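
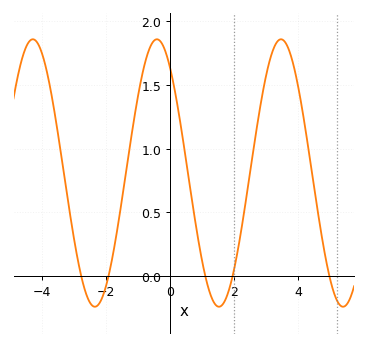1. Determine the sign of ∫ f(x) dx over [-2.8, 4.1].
positive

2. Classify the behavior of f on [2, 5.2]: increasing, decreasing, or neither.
neither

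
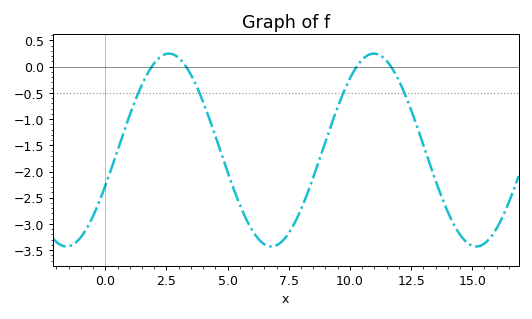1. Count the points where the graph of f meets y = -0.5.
4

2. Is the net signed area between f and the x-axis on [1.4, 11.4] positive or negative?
negative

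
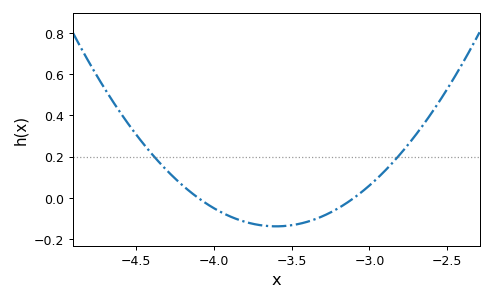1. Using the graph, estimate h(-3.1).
0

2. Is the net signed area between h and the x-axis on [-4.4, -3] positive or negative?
negative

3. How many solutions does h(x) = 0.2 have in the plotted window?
2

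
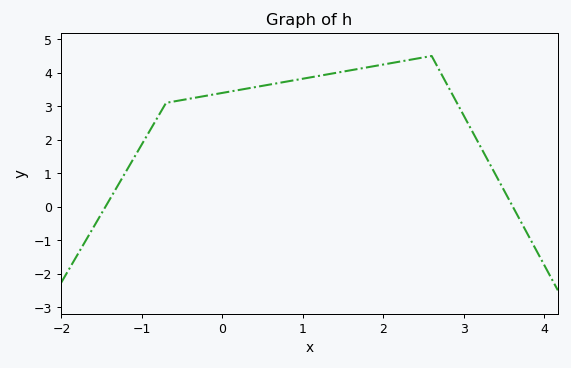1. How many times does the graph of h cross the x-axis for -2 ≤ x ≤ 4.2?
2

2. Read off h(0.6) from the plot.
3.65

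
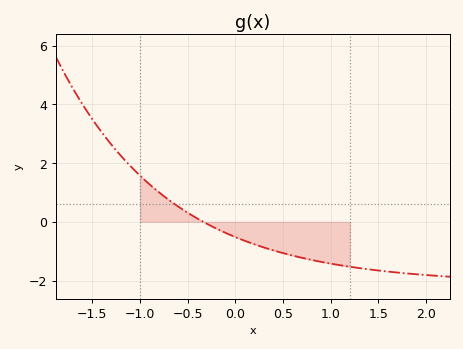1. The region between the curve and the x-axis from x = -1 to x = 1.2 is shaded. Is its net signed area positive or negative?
negative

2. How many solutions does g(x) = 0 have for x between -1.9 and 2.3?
1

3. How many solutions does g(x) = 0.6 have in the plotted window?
1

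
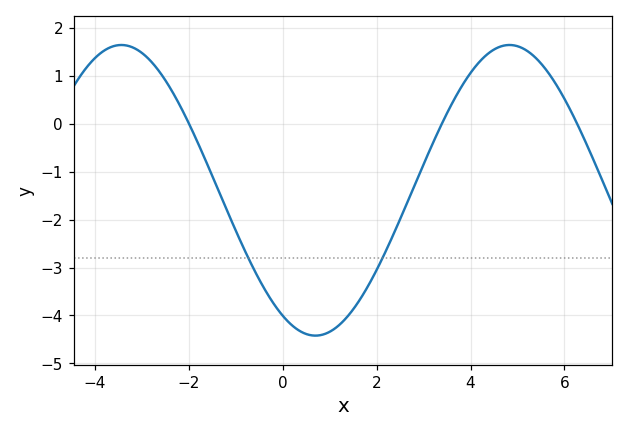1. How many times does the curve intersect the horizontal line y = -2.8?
2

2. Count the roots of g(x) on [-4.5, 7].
3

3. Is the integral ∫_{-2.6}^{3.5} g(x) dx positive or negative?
negative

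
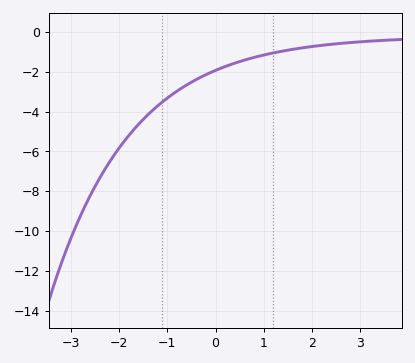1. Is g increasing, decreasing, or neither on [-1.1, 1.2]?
increasing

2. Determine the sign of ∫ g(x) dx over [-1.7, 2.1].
negative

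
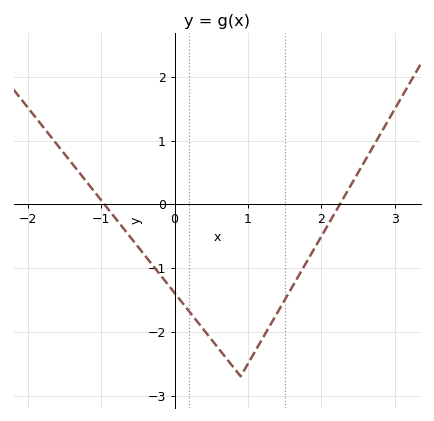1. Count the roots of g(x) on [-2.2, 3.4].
2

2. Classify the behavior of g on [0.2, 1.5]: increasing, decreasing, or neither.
neither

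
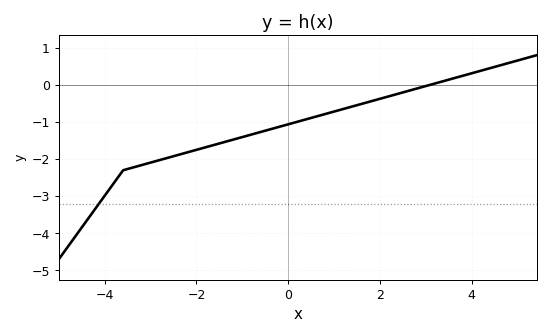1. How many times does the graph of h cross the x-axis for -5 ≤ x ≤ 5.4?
1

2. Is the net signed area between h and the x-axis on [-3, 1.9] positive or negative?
negative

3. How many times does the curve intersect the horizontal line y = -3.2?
1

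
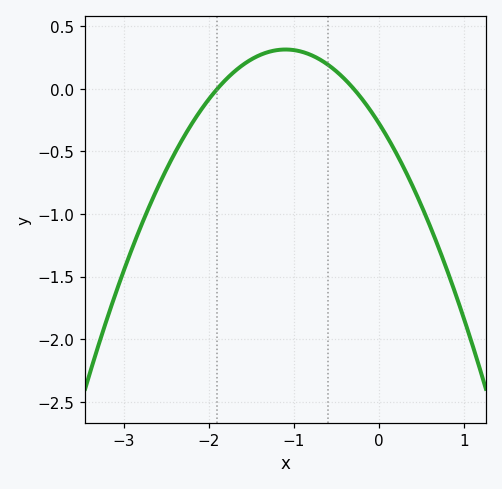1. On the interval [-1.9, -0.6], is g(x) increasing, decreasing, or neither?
neither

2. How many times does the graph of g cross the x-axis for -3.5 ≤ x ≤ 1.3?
2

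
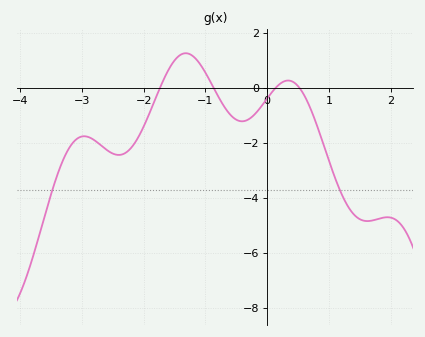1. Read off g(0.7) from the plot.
-0.744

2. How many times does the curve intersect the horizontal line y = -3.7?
2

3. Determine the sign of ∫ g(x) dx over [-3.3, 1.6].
negative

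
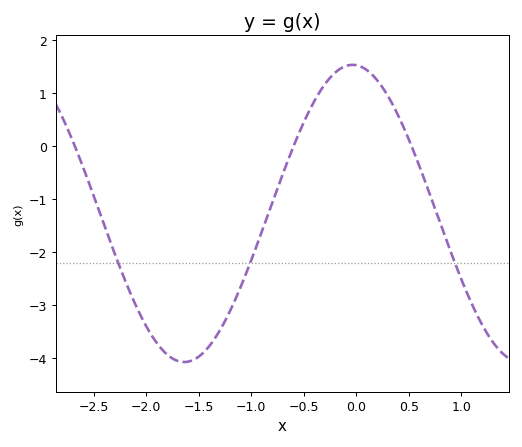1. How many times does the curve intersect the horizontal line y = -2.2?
3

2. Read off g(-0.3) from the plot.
1.16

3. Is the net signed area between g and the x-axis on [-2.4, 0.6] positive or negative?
negative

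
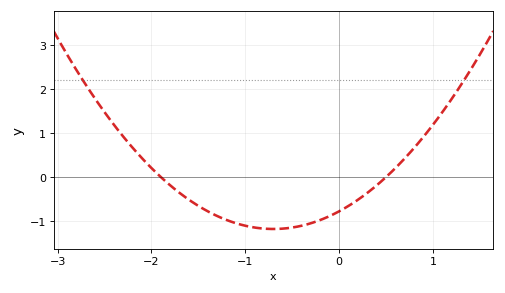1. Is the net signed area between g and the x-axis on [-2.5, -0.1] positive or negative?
negative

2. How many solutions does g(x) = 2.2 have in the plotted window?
2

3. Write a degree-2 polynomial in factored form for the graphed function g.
y = 0.82(x + 1.9)(x - 0.5)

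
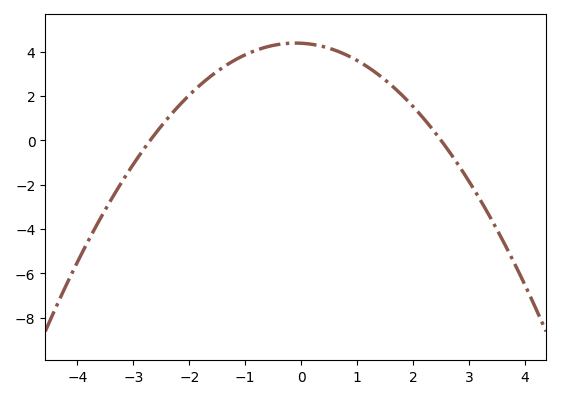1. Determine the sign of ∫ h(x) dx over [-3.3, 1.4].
positive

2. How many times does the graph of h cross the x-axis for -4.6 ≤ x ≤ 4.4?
2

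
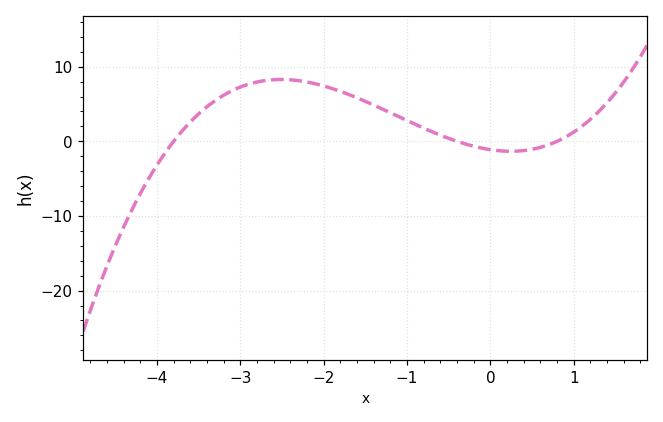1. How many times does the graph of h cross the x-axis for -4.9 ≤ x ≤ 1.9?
3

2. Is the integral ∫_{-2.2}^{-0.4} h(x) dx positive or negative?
positive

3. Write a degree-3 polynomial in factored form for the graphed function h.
y = 0.92(x + 3.8)(x + 0.4)(x - 0.8)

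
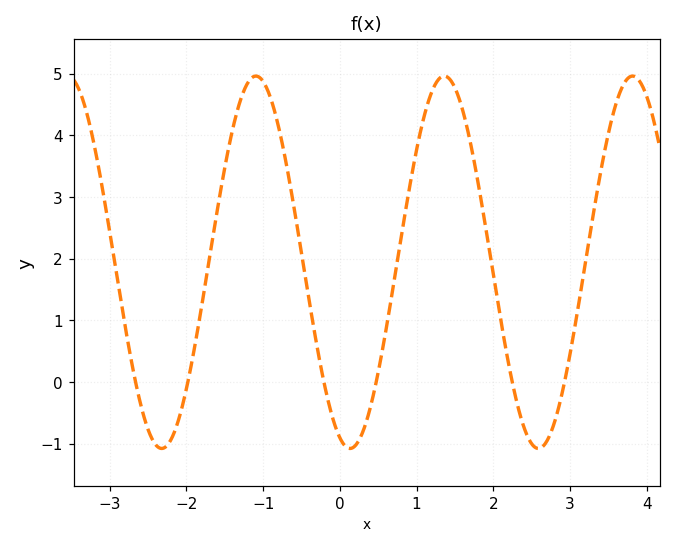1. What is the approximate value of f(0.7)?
1.58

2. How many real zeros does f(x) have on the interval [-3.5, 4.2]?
6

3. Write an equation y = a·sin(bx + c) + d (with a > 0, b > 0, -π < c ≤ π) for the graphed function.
y = 3.02sin(2.56x - 1.91) + 1.94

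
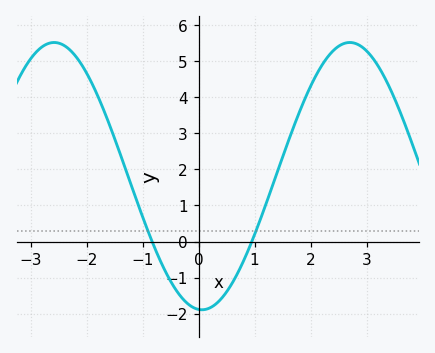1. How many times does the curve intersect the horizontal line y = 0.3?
2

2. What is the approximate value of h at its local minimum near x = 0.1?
-1.9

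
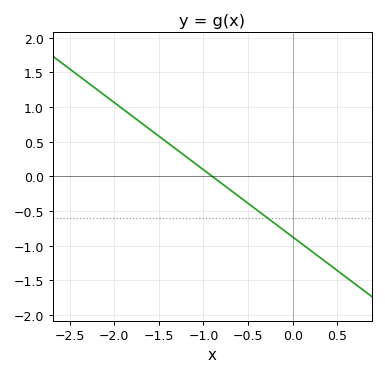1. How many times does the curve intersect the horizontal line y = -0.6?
1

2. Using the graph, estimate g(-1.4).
0.485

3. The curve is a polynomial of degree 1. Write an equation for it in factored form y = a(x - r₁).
y = -0.97(x + 0.9)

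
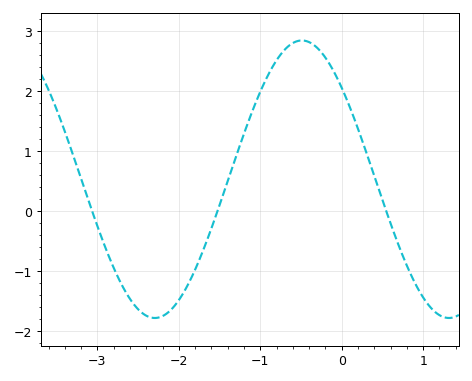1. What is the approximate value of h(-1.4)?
0.499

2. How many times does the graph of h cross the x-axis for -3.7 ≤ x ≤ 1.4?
3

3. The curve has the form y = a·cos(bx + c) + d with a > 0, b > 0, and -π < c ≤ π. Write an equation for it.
y = 2.31cos(1.74x + 0.852) + 0.53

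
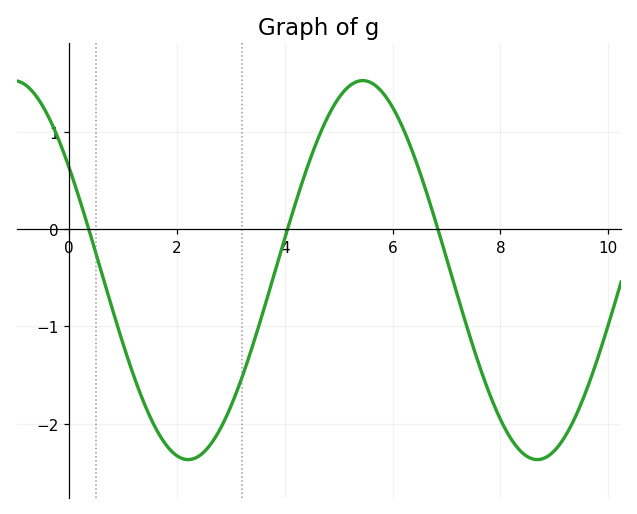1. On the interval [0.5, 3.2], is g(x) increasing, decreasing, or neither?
neither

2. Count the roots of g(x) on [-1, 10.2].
3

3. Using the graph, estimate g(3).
-1.8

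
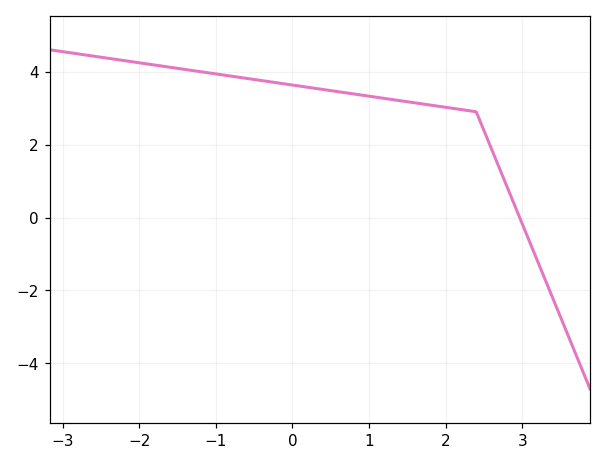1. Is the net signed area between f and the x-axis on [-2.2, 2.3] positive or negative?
positive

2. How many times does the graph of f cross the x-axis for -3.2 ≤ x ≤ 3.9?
1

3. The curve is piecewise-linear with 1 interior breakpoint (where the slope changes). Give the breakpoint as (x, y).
(2.4, 2.9)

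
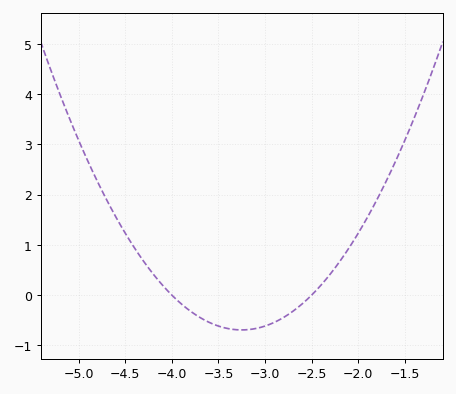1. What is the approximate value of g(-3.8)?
-0.3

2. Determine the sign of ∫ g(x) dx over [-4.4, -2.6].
negative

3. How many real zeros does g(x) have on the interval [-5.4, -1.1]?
2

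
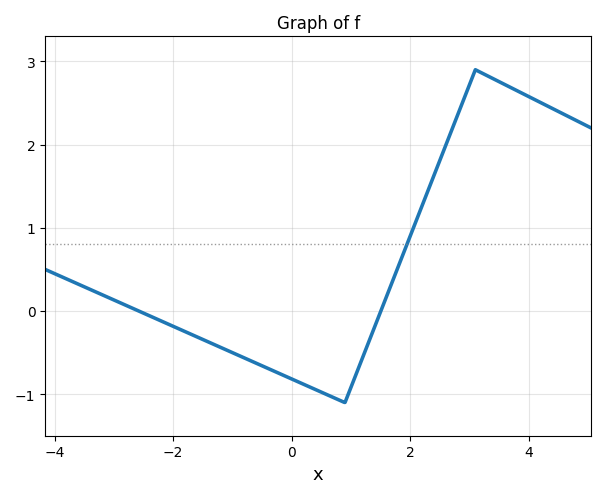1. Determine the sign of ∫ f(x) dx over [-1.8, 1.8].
negative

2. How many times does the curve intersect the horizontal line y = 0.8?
1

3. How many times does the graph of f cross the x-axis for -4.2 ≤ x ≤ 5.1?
2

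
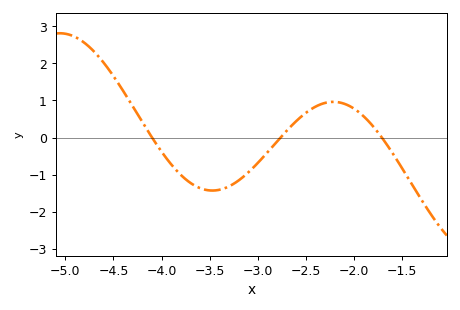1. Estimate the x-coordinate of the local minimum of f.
-3.5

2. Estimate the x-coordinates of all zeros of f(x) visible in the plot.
-4.1, -2.8, -1.7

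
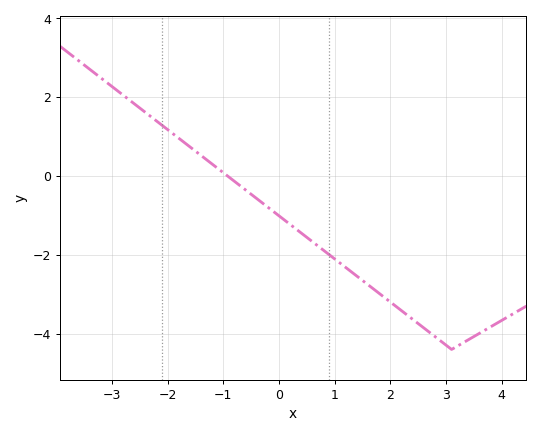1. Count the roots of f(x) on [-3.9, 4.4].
1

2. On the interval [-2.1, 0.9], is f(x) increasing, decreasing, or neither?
decreasing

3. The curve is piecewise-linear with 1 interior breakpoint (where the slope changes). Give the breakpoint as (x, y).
(3.1, -4.4)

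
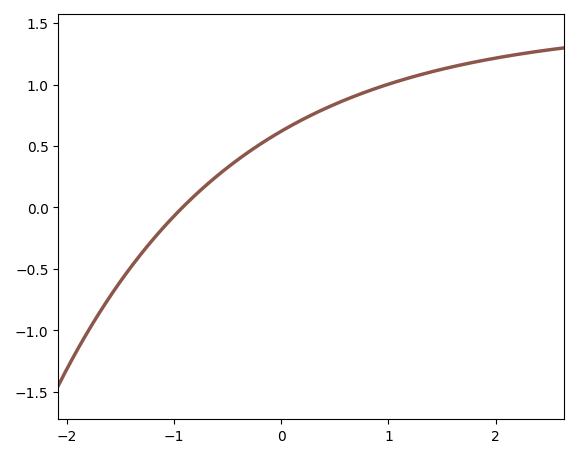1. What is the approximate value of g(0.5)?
0.84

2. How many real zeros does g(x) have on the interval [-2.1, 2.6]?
1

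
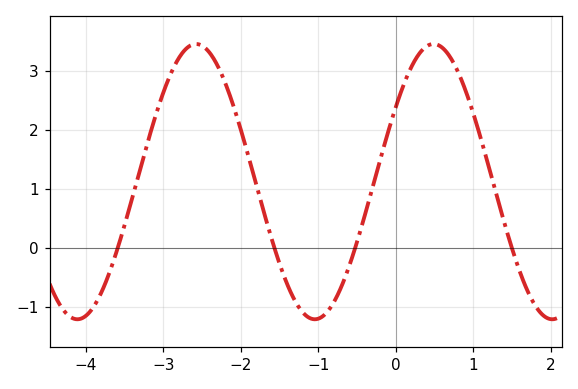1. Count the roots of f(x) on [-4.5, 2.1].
4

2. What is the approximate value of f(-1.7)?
0.598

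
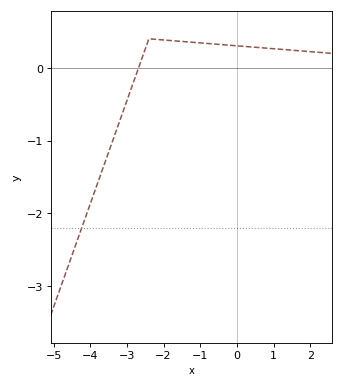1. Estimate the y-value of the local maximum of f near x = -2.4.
0.4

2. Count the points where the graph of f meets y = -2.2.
1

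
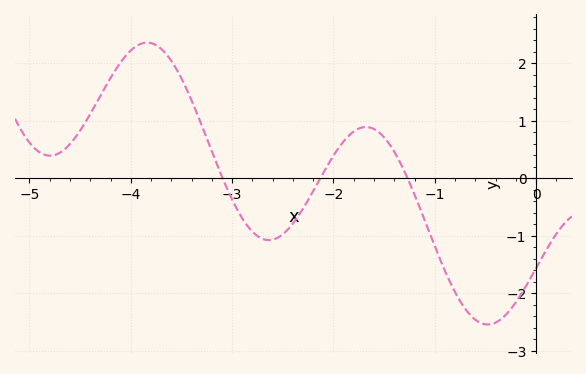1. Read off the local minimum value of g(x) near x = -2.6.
-1.08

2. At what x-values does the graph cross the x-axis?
-3.09, -2.13, -1.27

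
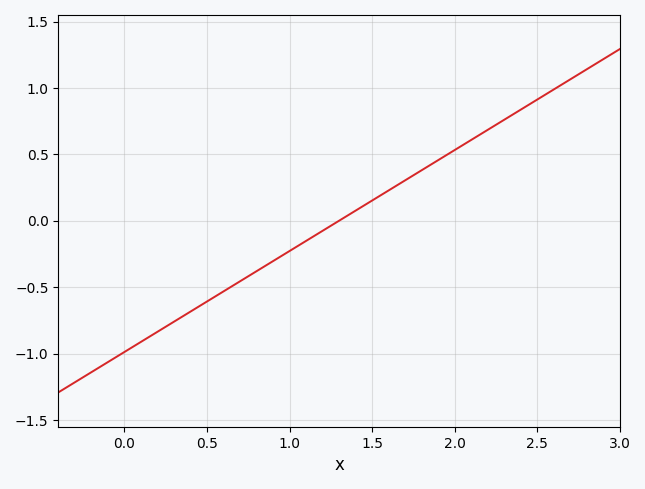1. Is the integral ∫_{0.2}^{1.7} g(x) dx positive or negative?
negative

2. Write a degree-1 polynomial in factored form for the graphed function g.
y = 0.76(x - 1.3)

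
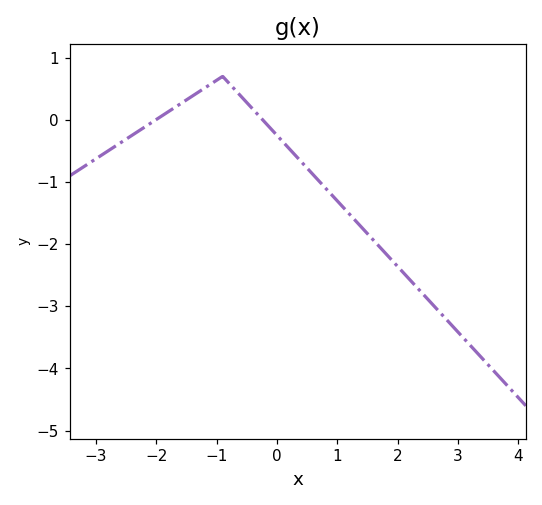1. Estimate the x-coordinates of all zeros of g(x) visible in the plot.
-2.01, -0.237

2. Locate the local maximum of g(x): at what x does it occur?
-0.901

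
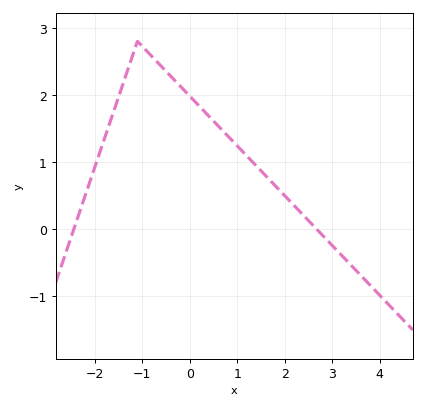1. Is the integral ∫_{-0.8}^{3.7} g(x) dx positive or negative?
positive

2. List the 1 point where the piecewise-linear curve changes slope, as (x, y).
(-1.1, 2.8)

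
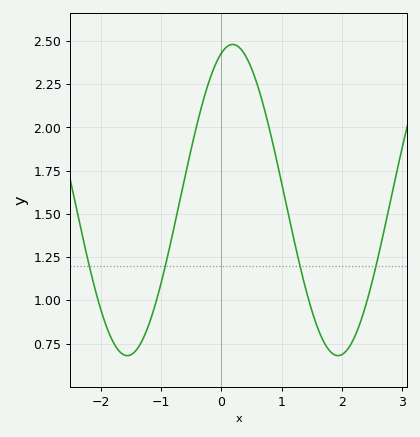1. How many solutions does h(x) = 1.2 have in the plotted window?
4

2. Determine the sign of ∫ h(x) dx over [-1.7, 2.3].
positive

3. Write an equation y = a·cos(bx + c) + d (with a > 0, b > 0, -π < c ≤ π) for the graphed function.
y = 0.9cos(1.8x - 0.34) + 1.58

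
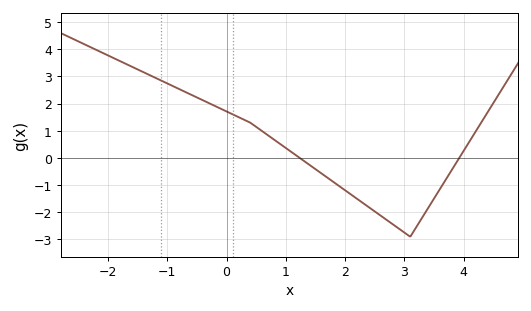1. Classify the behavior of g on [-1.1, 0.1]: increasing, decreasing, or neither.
decreasing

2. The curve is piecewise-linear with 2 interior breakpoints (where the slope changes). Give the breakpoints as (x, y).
(0.4, 1.3); (3.1, -2.9)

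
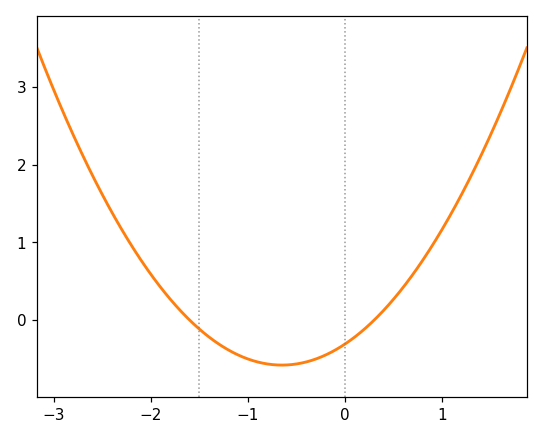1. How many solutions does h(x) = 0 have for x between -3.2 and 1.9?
2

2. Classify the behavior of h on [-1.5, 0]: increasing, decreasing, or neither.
neither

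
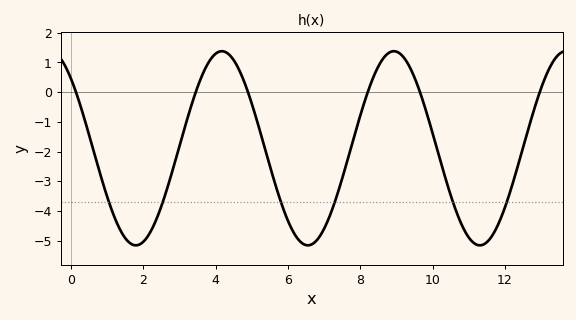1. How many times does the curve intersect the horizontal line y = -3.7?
6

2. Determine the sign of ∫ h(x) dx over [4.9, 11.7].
negative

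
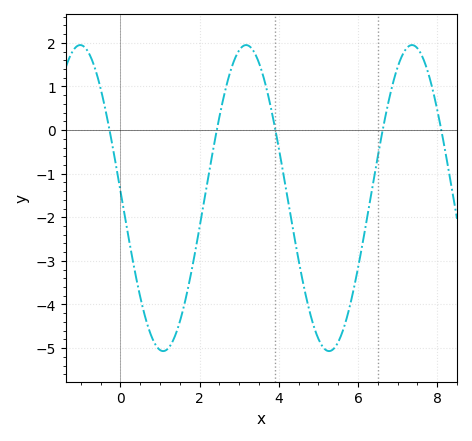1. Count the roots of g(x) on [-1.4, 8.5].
5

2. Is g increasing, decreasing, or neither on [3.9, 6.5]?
neither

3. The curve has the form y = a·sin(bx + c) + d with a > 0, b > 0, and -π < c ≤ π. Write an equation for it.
y = 3.51sin(1.5x + 3.09) - 1.56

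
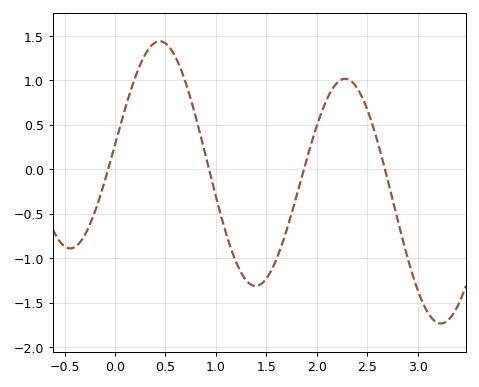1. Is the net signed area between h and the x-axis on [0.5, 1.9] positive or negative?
negative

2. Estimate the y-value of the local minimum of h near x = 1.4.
-1.31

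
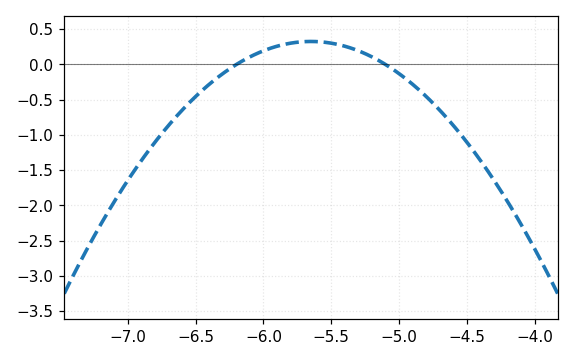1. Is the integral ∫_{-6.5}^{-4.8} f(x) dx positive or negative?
positive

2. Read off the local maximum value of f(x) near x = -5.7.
0.35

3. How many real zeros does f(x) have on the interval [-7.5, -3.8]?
2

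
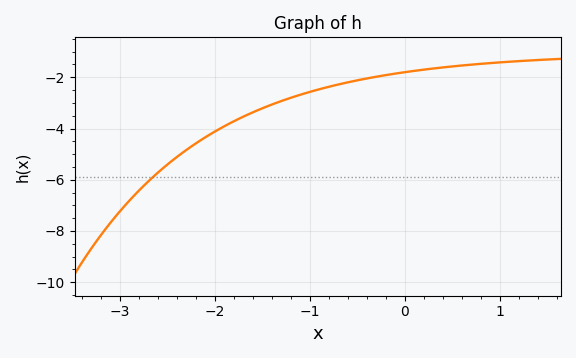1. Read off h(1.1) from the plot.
-1.4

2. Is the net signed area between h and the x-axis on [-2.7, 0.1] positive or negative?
negative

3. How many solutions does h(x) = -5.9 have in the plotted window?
1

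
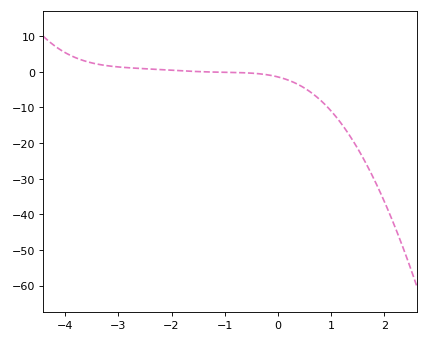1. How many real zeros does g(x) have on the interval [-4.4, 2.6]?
1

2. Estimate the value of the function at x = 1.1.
-13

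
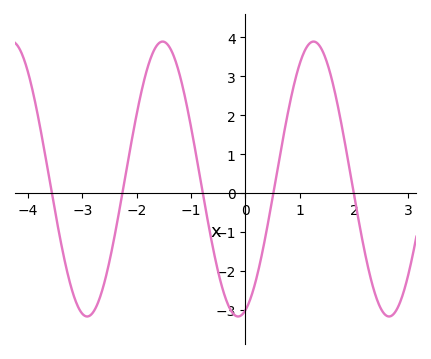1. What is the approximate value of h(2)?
-0.019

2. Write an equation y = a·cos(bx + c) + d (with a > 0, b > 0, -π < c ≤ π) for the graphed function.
y = 3.53cos(2.26x - 2.84) + 0.36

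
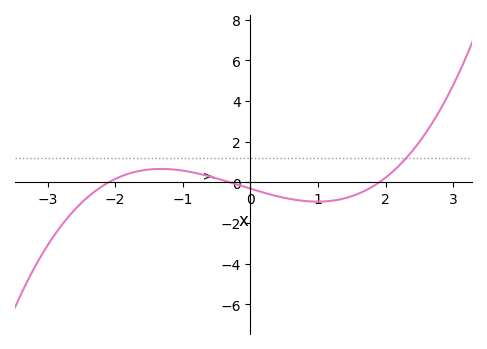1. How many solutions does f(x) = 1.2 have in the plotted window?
1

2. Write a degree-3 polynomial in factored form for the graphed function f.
y = 0.26(x + 2.1)(x + 0.3)(x - 1.9)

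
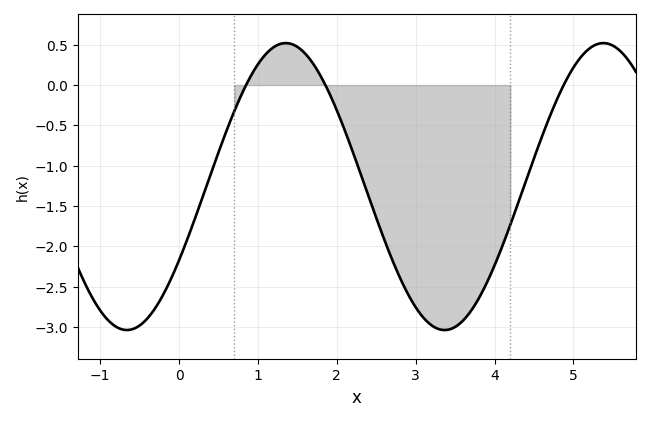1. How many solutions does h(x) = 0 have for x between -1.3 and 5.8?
3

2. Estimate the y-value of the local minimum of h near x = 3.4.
-3.04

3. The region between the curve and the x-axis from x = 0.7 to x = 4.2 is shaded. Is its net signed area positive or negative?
negative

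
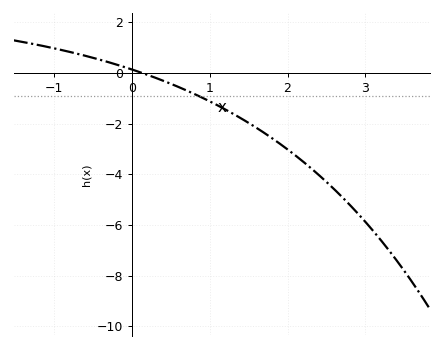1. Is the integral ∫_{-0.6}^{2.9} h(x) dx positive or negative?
negative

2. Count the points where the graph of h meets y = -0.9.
1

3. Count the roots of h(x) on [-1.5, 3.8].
1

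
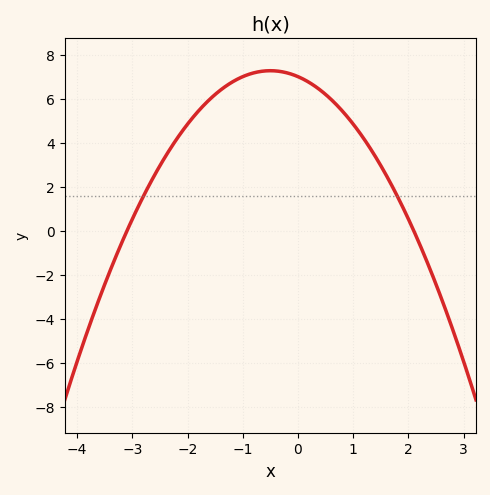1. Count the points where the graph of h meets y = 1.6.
2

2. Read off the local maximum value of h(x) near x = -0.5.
7.4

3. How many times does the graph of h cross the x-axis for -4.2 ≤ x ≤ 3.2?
2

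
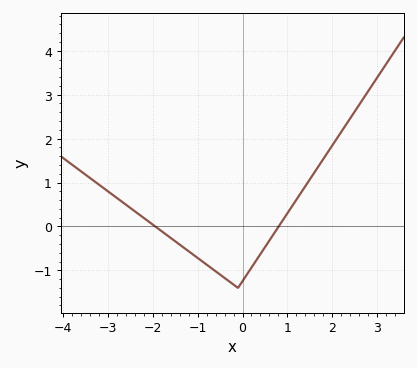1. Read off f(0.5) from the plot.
-0.5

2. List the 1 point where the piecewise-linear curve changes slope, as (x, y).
(-0.1, -1.4)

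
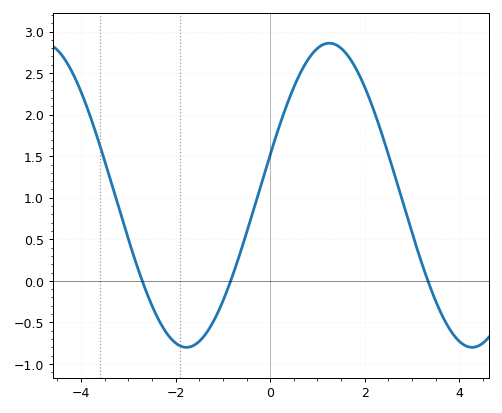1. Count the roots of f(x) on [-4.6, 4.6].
3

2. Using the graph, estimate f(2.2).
2.04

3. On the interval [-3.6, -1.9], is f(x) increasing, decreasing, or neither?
decreasing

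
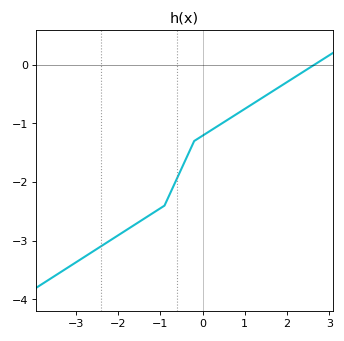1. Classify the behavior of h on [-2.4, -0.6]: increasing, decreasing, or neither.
increasing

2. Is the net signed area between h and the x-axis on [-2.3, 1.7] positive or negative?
negative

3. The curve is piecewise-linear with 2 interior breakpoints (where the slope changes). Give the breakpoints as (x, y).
(-0.9, -2.4); (-0.2, -1.3)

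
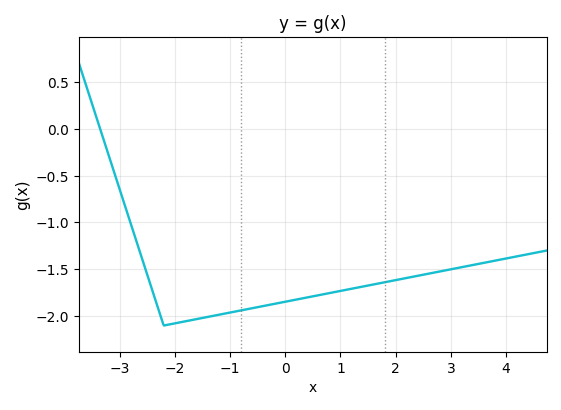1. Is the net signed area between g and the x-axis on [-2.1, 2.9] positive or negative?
negative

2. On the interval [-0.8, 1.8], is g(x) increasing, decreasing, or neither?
increasing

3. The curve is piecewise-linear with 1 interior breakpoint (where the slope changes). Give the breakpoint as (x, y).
(-2.2, -2.1)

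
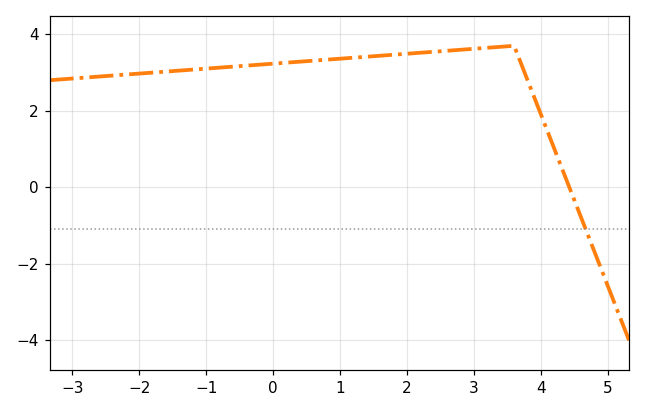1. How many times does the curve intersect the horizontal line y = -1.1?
1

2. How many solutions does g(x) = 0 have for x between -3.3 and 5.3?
1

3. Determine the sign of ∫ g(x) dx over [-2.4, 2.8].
positive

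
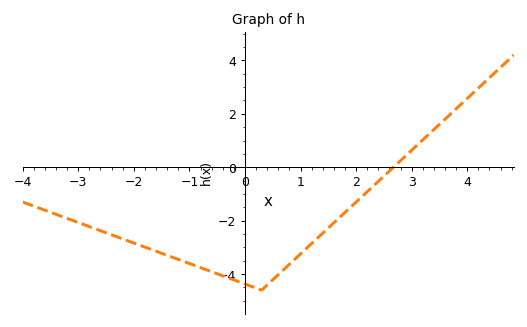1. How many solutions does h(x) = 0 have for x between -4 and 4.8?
1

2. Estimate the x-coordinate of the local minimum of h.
0.2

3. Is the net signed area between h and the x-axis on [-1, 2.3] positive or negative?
negative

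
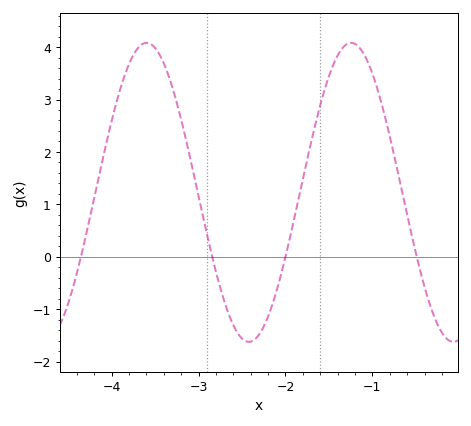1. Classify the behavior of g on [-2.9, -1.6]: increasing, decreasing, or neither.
neither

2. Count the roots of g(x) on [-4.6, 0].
4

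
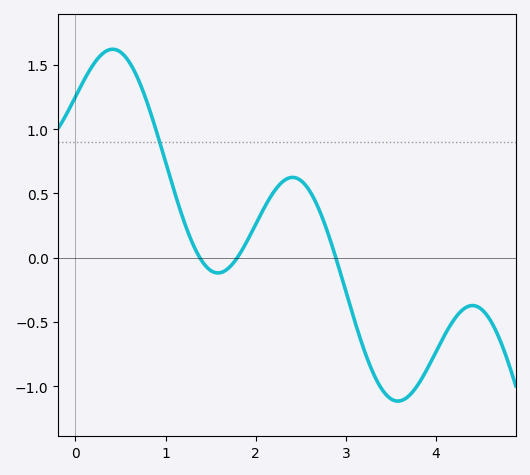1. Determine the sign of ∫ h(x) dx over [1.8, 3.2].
positive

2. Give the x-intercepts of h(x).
1.4, 1.8, 2.9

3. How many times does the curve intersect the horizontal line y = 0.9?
1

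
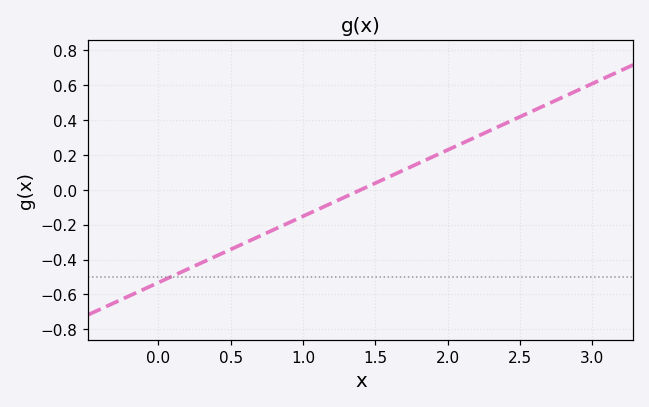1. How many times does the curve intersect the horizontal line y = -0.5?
1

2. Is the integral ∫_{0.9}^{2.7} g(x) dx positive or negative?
positive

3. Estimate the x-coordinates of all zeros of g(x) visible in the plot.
1.4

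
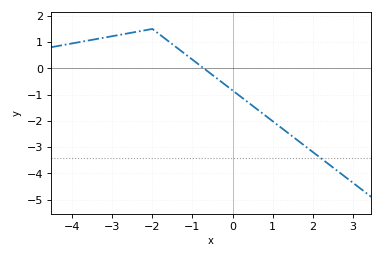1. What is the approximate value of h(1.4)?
-2.48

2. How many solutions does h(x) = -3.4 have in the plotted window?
1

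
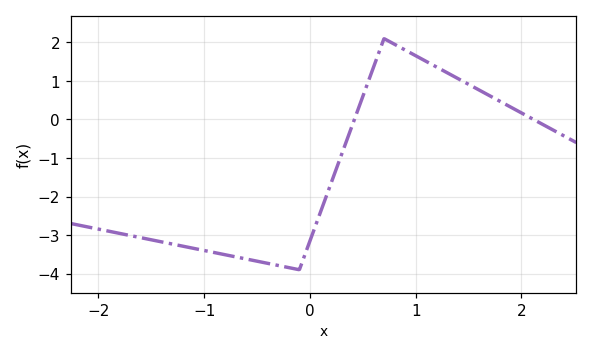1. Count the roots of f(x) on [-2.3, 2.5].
2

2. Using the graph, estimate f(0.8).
1.95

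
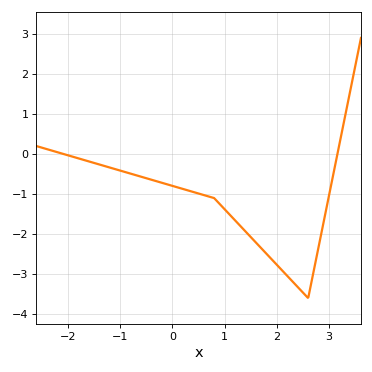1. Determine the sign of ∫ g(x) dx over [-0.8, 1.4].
negative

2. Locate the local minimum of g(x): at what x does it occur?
2.6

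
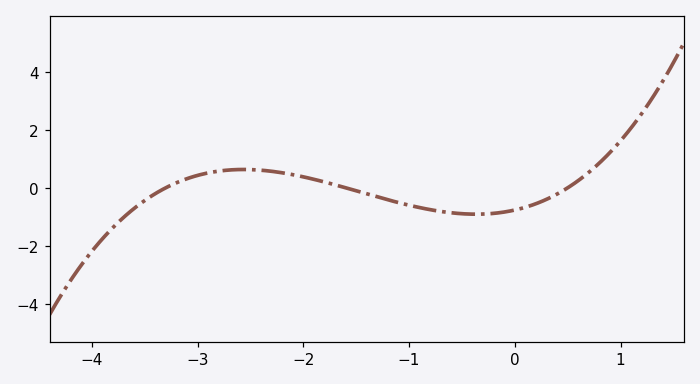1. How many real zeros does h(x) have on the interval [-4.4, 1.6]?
3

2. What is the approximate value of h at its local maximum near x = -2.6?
0.63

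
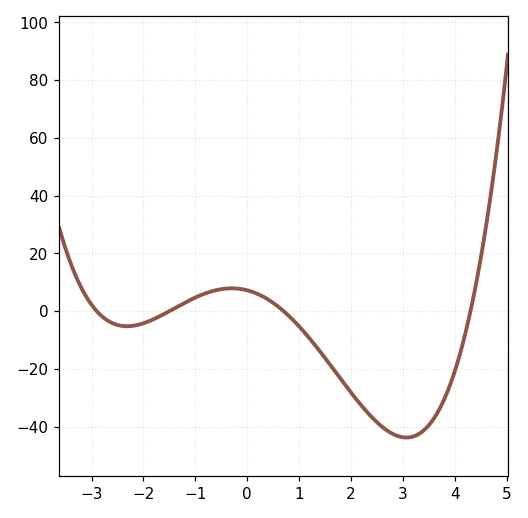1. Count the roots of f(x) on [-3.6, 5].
4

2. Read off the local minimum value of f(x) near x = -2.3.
-6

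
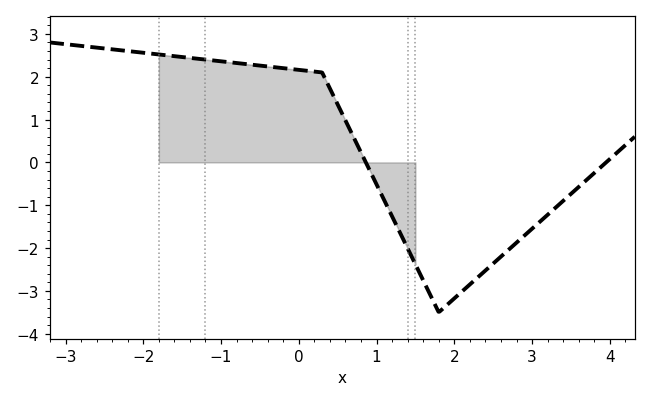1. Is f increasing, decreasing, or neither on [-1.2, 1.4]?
decreasing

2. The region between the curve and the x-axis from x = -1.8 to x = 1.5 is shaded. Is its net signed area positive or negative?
positive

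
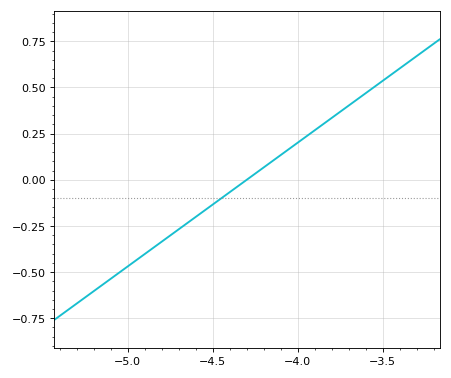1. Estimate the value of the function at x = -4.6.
-0.201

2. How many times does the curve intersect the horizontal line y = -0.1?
1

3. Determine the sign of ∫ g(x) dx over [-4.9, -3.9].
negative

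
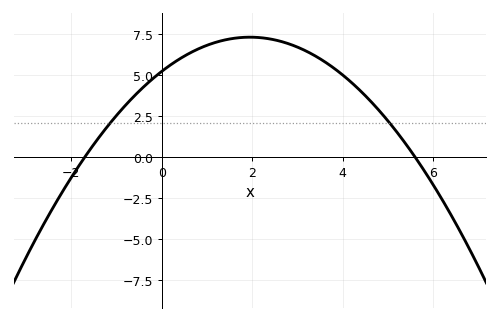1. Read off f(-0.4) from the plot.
4.2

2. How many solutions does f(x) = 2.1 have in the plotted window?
2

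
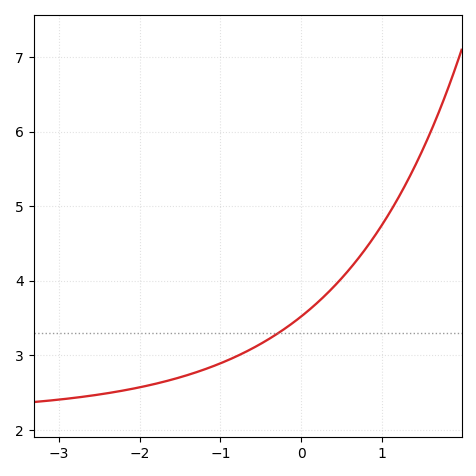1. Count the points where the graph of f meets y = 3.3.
1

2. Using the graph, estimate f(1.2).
5.1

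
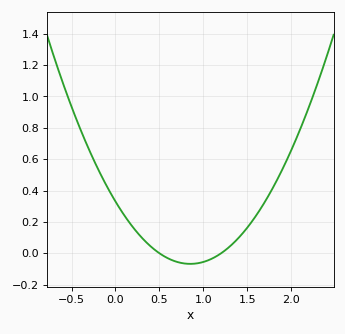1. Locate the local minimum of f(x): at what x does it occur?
0.85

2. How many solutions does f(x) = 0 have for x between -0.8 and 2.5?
2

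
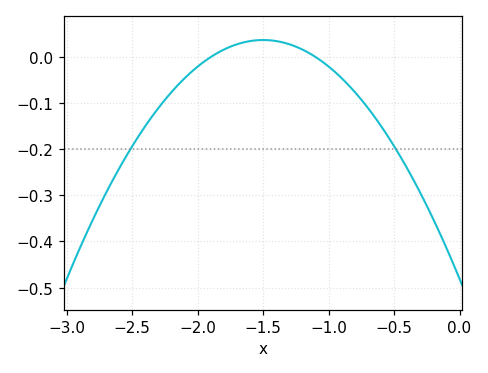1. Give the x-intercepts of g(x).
-1.9, -1.1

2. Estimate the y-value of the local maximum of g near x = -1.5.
0.04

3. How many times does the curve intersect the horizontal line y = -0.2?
2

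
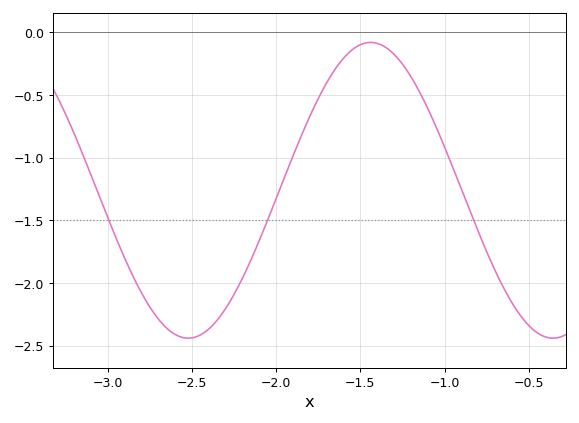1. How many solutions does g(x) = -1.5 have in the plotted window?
3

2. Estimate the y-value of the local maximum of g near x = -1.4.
-0.08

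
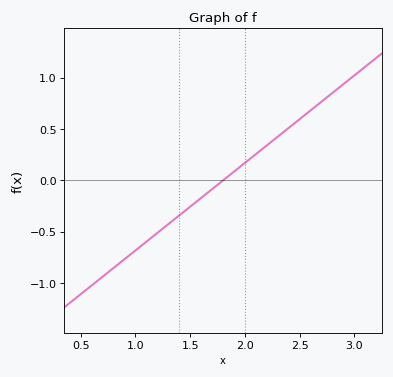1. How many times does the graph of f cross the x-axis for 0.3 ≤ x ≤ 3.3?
1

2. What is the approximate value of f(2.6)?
0.7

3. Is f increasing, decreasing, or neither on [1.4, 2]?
increasing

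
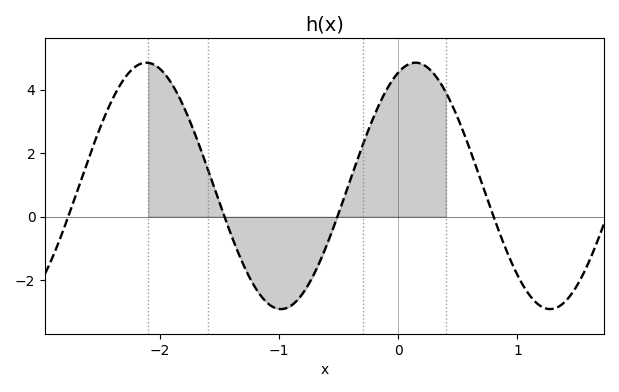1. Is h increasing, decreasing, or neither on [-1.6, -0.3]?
neither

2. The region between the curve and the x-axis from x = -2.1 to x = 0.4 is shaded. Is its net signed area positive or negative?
positive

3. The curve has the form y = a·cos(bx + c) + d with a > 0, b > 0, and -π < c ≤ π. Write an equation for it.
y = 3.88cos(2.78x - 0.402) + 0.97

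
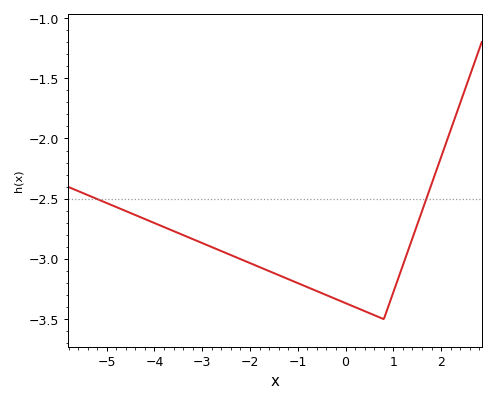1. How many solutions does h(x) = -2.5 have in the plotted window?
2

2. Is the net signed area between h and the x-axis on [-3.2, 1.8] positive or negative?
negative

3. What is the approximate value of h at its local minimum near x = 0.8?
-3.5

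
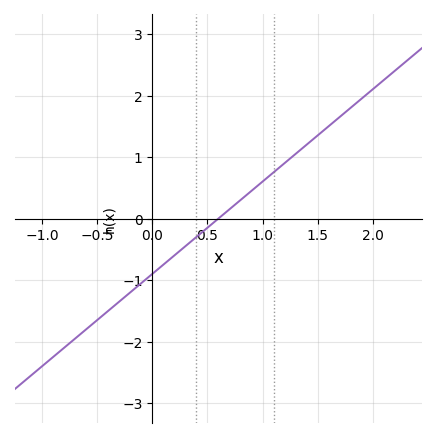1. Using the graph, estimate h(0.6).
0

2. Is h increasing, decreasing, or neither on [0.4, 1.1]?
increasing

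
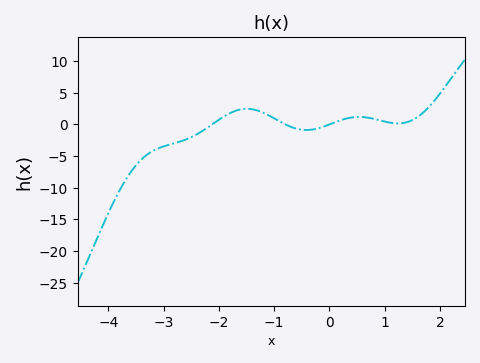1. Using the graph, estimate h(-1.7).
2.15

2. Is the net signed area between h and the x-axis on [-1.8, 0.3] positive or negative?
positive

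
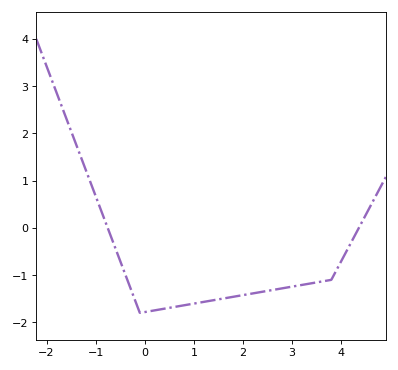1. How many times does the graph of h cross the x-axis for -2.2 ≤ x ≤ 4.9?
2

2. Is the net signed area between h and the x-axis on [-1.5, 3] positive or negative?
negative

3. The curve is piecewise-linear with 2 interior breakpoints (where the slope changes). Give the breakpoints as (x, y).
(-0.1, -1.8); (3.8, -1.1)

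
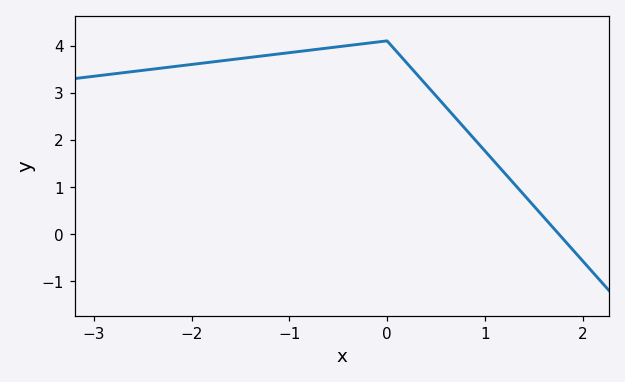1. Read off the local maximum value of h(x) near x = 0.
4.1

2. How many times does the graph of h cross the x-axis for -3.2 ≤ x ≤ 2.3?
1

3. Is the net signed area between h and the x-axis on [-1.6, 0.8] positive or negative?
positive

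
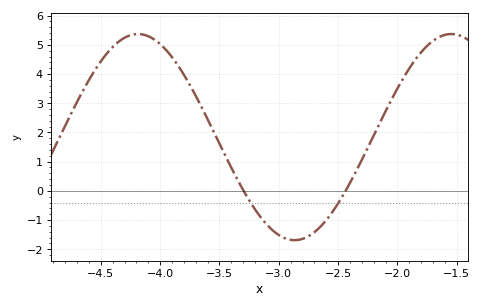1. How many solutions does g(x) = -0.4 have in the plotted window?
2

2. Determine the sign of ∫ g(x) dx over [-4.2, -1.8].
positive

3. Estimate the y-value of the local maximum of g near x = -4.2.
5.37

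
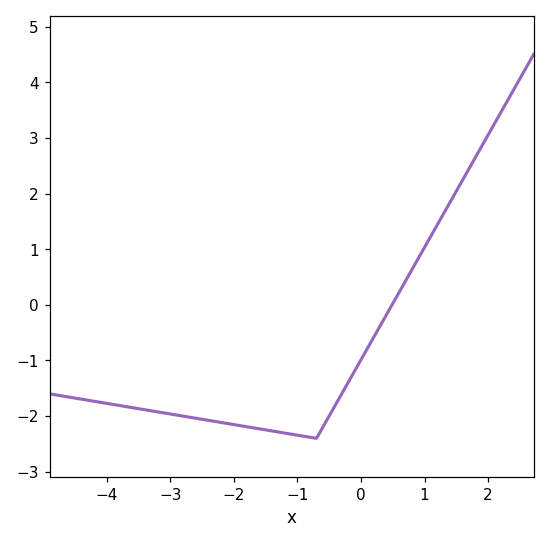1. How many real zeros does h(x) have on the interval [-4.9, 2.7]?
1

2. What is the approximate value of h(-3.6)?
-1.85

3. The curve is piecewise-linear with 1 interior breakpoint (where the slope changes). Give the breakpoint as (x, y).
(-0.7, -2.4)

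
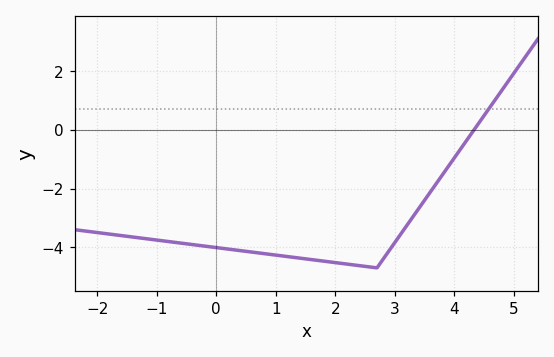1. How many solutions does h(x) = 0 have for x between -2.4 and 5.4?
1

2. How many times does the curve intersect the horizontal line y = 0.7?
1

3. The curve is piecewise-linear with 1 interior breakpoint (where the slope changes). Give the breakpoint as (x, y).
(2.7, -4.7)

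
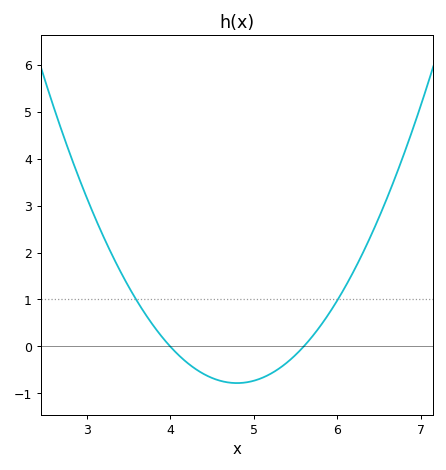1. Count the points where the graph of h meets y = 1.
2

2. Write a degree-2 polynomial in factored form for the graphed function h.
y = 1.22(x - 4)(x - 5.6)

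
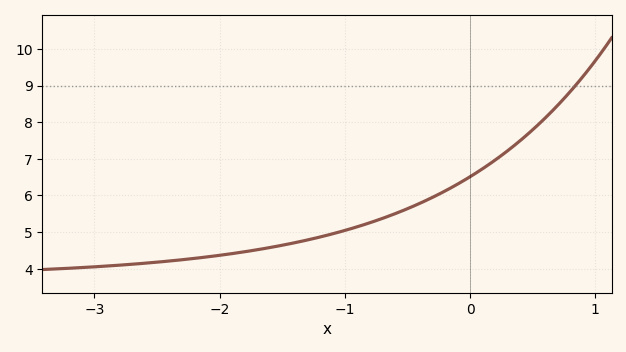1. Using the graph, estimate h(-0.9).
5.15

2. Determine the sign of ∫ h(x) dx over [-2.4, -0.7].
positive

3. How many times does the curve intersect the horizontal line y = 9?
1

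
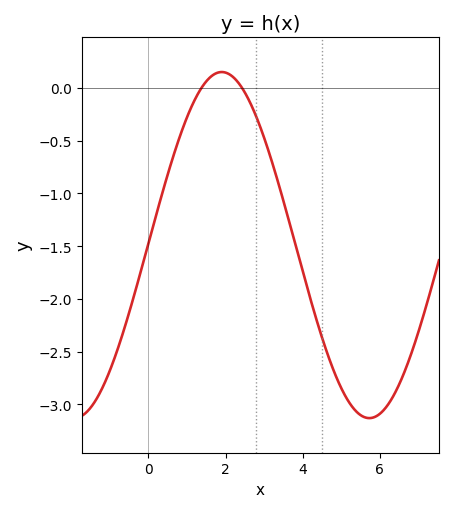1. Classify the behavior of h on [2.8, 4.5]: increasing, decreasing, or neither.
decreasing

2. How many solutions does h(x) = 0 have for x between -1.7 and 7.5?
2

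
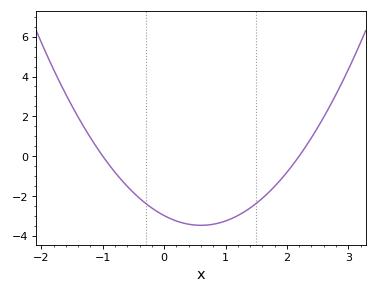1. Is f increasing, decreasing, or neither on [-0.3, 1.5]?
neither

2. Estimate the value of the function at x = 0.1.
-3.14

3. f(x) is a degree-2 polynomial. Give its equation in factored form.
y = 1.36(x + 1)(x - 2.2)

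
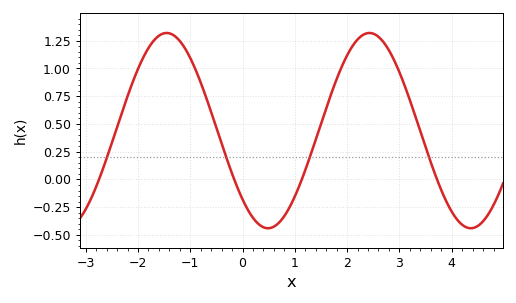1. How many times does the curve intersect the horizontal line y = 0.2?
4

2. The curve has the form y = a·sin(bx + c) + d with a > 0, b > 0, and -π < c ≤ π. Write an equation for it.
y = 0.88sin(1.6x - 2.4) + 0.44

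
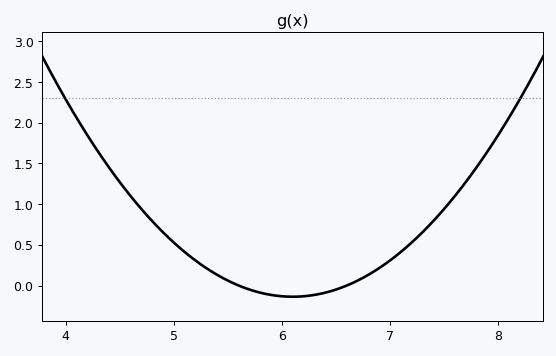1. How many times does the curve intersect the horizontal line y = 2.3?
2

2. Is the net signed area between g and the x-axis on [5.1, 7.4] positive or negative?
positive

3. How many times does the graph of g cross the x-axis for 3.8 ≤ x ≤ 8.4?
2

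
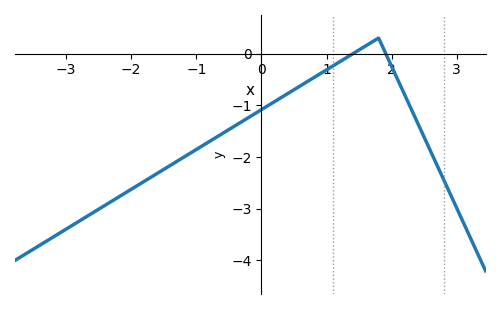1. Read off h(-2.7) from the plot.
-3.16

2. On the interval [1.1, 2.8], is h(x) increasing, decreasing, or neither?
neither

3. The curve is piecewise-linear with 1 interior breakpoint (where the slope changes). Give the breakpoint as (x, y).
(1.8, 0.3)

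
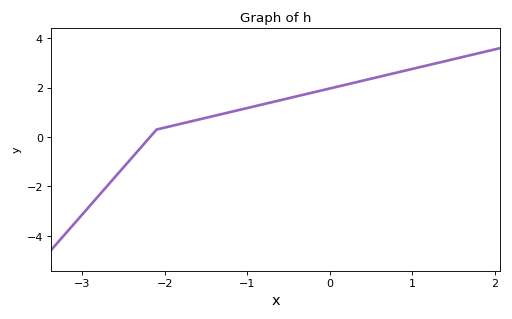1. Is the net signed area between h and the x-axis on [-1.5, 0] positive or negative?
positive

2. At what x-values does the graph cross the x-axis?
-2.2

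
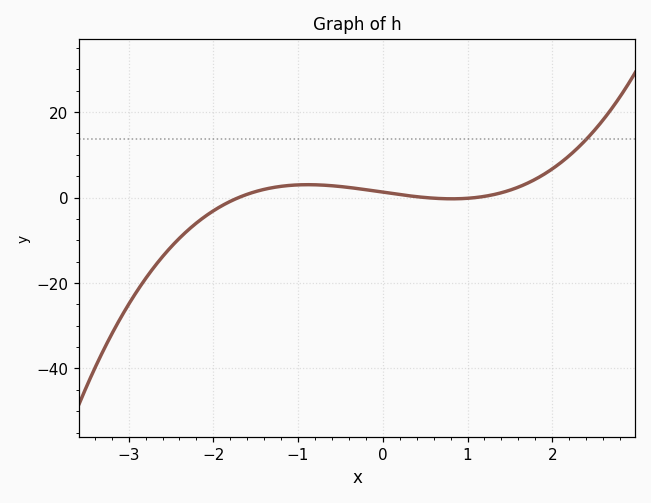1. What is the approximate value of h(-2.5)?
-11.6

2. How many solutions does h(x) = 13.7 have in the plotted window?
1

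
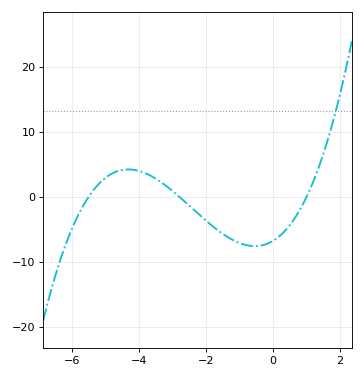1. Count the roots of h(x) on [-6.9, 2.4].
3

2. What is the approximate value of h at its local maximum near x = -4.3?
4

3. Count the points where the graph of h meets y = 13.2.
1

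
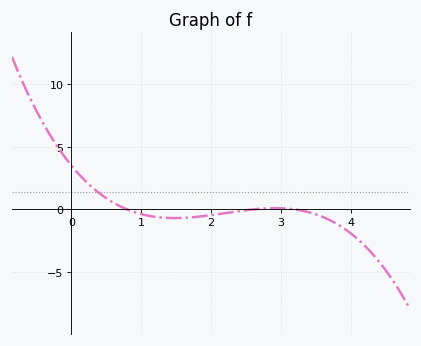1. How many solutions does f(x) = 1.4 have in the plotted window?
1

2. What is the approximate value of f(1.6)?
-0.678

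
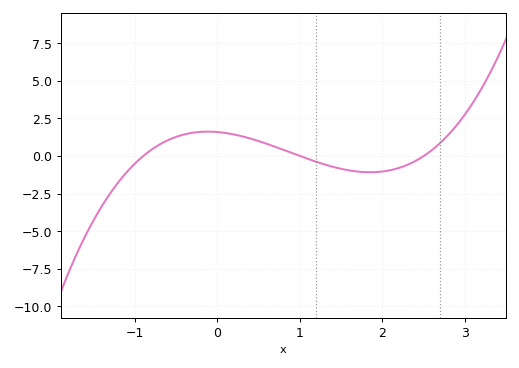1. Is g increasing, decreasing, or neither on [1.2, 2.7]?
neither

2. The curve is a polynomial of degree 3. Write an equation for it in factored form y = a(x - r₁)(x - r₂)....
y = 0.71(x + 0.9)(x - 1)(x - 2.5)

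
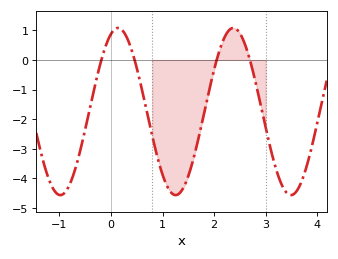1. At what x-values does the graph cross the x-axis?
-0.187, 0.458, 2.05, 2.69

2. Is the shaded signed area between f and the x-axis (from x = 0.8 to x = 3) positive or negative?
negative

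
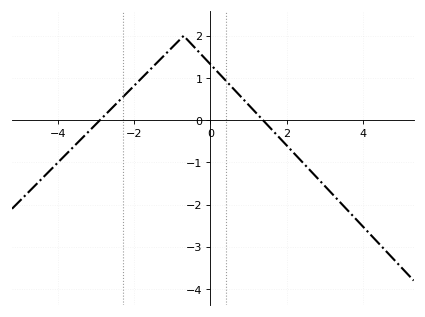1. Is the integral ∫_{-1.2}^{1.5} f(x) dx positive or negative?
positive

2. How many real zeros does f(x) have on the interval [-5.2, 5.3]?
2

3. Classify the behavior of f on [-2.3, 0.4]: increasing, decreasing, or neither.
neither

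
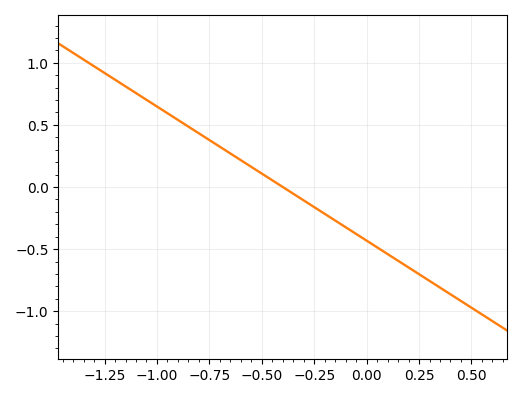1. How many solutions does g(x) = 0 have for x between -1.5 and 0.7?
1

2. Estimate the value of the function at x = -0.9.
0.54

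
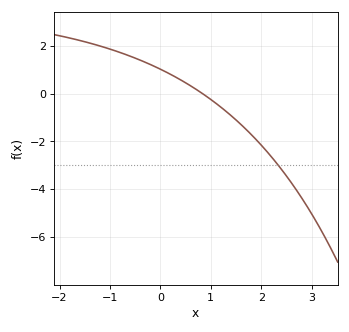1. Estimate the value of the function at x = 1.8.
-1.8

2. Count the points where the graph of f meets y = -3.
1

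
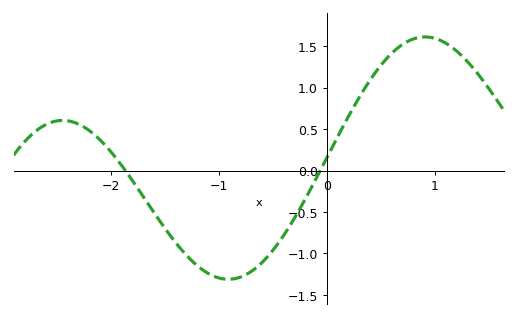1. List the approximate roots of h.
-1.87, -0.059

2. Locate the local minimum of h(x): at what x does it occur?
-0.911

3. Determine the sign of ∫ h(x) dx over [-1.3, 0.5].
negative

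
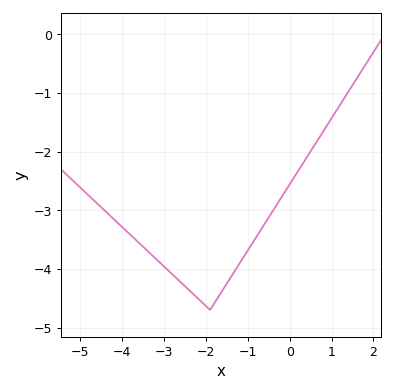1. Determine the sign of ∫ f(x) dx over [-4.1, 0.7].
negative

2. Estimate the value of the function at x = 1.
-1.4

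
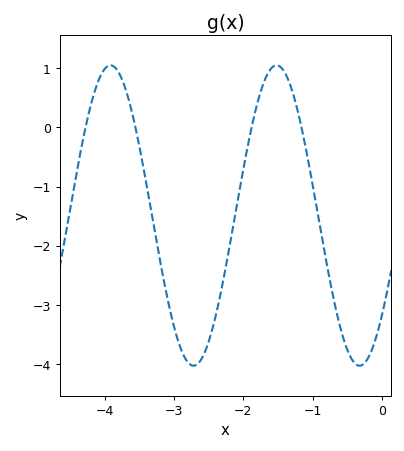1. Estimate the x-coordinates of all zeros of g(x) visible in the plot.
-4.3, -3.6, -1.9, -1.2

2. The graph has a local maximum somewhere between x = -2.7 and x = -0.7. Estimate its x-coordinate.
-1.5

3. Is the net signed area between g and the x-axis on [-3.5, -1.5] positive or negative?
negative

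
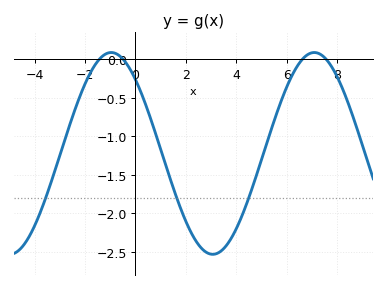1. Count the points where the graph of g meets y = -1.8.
3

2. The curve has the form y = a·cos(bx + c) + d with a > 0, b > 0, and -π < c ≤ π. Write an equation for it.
y = 1.31cos(0.78x + 0.75) - 1.22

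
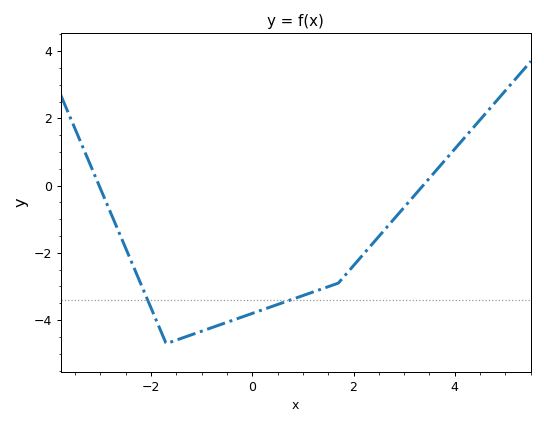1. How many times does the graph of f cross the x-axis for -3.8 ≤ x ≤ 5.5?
2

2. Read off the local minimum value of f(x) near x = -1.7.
-4.7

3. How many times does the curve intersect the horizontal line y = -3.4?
2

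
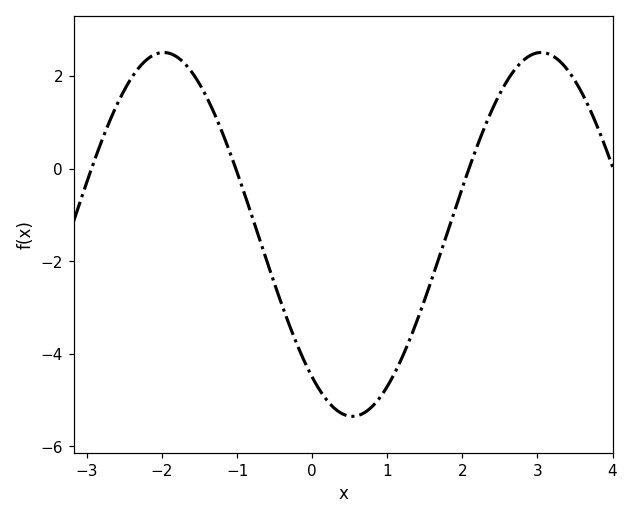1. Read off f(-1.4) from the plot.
1.53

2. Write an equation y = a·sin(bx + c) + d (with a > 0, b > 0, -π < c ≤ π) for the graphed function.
y = 3.93sin(1.25x - 2.24) - 1.42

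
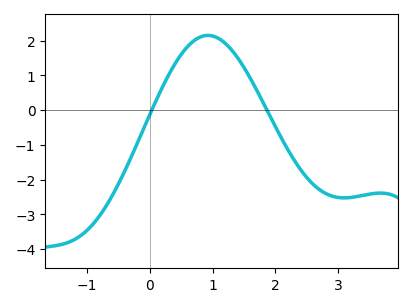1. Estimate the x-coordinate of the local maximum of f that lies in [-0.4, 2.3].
0.9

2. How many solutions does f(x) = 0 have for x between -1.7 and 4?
2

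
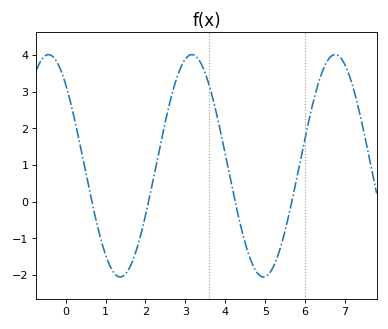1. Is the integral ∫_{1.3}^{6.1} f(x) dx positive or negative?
positive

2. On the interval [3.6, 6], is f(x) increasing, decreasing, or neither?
neither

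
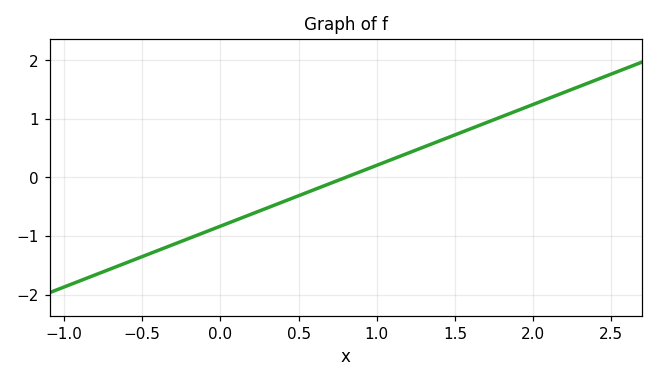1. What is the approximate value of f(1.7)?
0.9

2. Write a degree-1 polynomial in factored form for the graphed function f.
y = 1.04(x - 0.8)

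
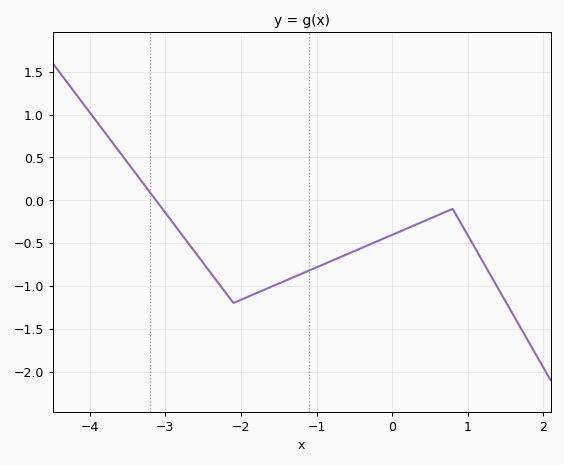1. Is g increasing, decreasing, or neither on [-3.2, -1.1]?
neither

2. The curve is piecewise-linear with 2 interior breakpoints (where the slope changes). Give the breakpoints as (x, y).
(-2.1, -1.2); (0.8, -0.1)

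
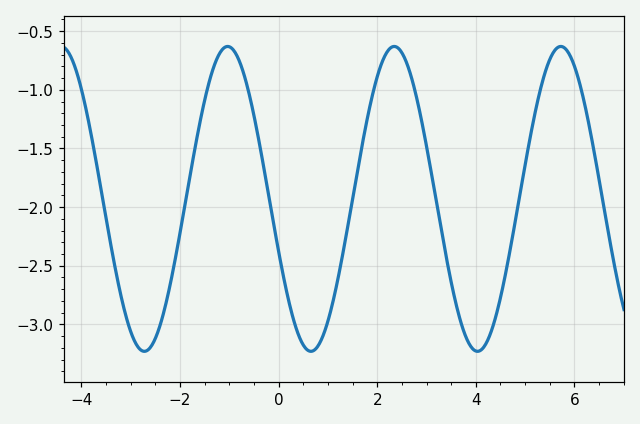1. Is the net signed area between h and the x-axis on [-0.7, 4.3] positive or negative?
negative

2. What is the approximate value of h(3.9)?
-3.2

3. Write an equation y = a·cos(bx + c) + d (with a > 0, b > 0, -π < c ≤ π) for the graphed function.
y = 1.3cos(1.9x + 1.9) - 1.93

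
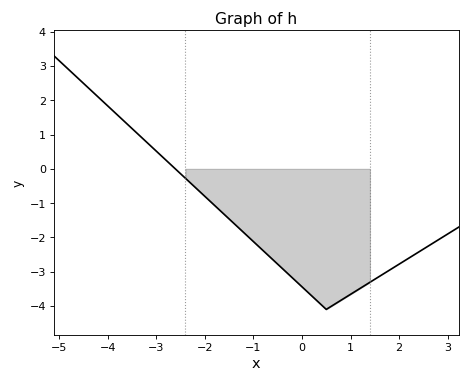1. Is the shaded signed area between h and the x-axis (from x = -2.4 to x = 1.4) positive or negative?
negative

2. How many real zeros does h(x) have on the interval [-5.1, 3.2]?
1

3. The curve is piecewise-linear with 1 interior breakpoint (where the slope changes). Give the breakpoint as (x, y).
(0.5, -4.1)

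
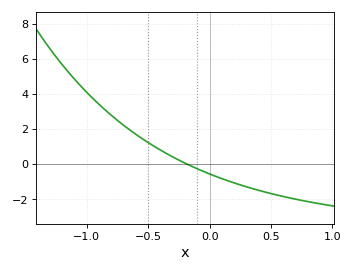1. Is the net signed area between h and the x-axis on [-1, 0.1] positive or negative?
positive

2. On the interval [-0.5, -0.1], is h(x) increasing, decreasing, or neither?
decreasing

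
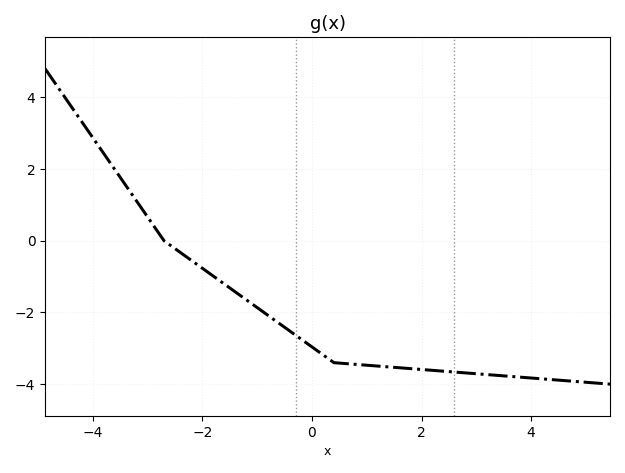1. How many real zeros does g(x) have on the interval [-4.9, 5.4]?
1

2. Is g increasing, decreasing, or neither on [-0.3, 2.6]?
decreasing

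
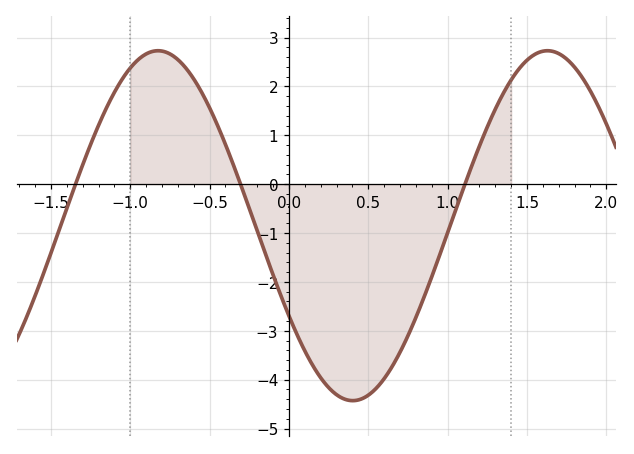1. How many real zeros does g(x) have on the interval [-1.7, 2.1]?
3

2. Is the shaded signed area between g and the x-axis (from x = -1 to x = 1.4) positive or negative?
negative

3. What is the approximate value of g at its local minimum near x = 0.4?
-4.43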